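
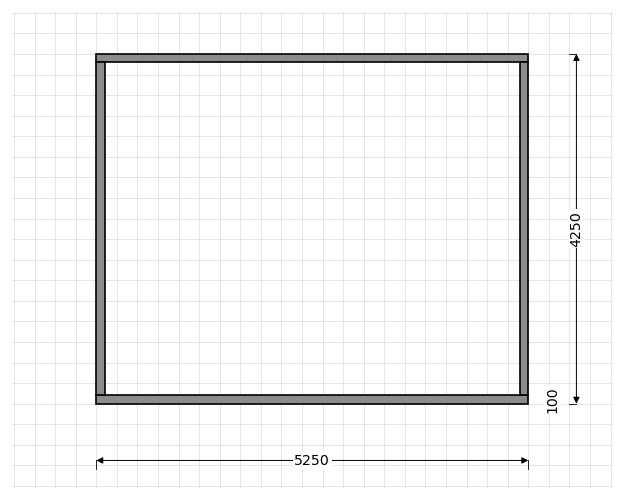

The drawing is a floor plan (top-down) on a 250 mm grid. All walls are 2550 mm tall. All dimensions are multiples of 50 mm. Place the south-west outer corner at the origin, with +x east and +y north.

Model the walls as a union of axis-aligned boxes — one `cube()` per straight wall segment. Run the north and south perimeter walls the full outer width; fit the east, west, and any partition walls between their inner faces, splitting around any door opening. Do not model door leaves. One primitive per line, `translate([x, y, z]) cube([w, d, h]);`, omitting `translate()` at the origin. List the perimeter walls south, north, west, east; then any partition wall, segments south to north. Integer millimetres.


cube([5250, 100, 2550]);
translate([0, 4150, 0]) cube([5250, 100, 2550]);
translate([0, 100, 0]) cube([100, 4050, 2550]);
translate([5150, 100, 0]) cube([100, 4050, 2550]);


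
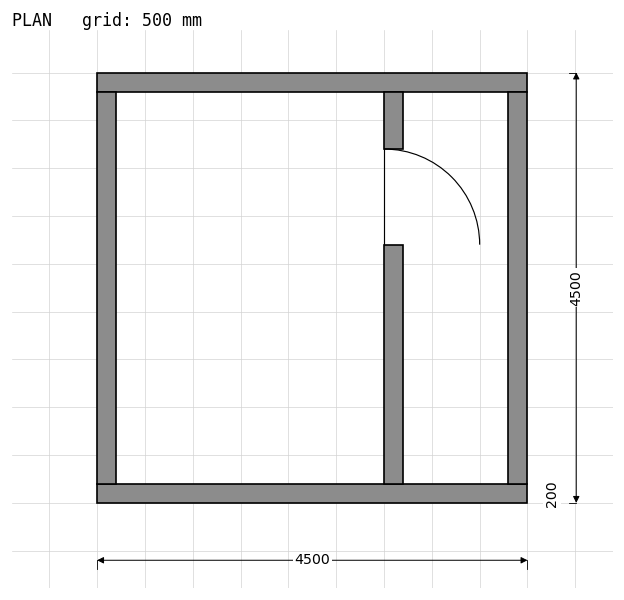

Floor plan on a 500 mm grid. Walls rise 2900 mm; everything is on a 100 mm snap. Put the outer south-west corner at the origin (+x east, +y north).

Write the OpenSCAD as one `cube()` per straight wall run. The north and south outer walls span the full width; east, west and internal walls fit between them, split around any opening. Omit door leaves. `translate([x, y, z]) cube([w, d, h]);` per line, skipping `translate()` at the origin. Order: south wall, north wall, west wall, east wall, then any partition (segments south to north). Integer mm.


cube([4500, 200, 2900]);
translate([0, 4300, 0]) cube([4500, 200, 2900]);
translate([0, 200, 0]) cube([200, 4100, 2900]);
translate([4300, 200, 0]) cube([200, 4100, 2900]);
translate([3000, 200, 0]) cube([200, 2500, 2900]);
translate([3000, 3700, 0]) cube([200, 600, 2900]);


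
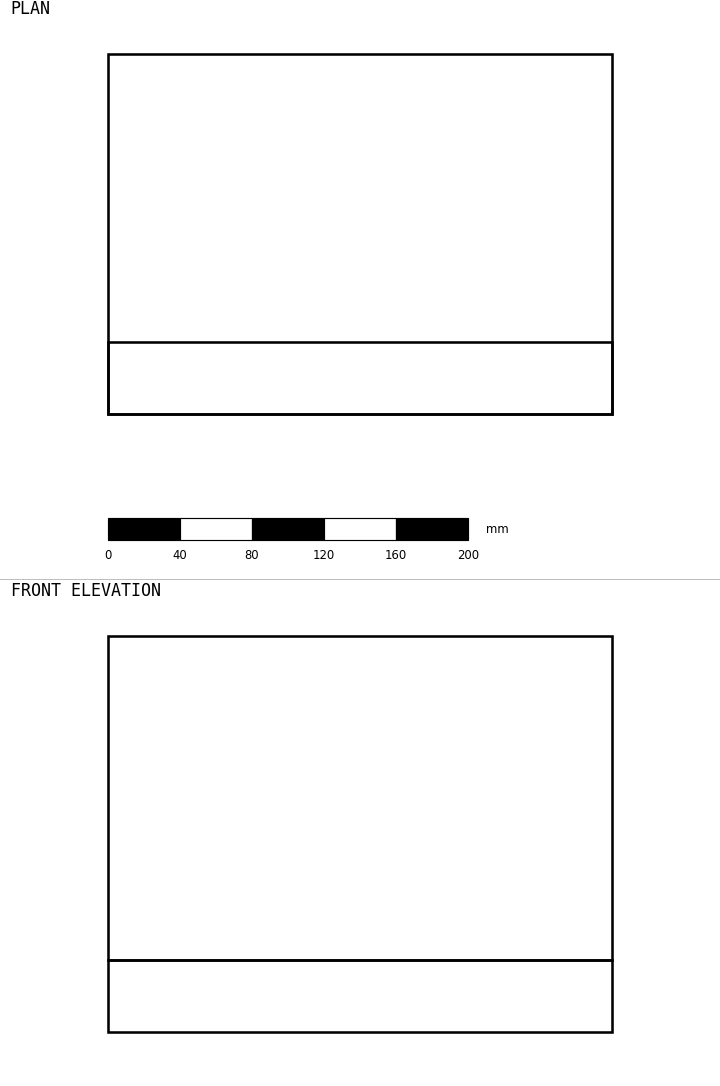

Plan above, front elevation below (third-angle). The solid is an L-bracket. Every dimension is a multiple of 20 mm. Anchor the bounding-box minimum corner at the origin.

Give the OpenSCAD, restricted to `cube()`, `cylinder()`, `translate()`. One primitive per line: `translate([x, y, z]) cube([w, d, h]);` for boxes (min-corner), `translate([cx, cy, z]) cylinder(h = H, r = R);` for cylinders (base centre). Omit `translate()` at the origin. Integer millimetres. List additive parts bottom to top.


cube([280, 200, 40]);
translate([0, 0, 40]) cube([280, 40, 180]);


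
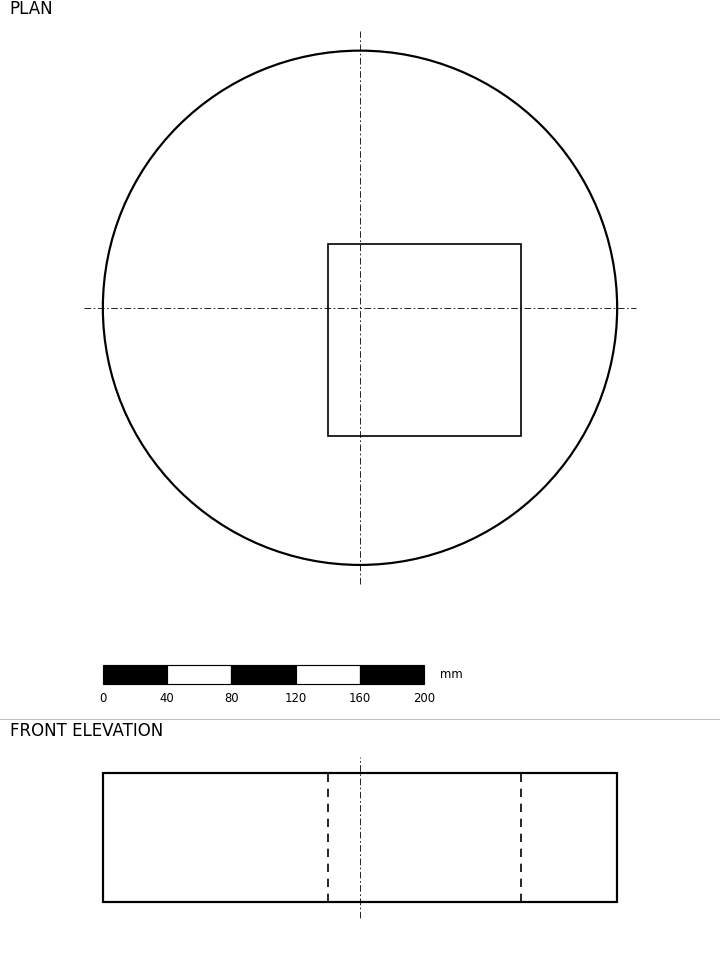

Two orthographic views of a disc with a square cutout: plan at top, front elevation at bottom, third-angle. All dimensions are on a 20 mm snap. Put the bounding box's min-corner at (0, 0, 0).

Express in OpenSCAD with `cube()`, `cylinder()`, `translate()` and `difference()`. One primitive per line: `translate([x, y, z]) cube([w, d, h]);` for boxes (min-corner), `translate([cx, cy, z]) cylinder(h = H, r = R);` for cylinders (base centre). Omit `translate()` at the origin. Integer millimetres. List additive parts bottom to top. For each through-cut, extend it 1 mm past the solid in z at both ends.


difference() {
  translate([160, 160, 0]) cylinder(h = 80, r = 160);
  translate([140, 80, -1]) cube([120, 120, 82]);
}


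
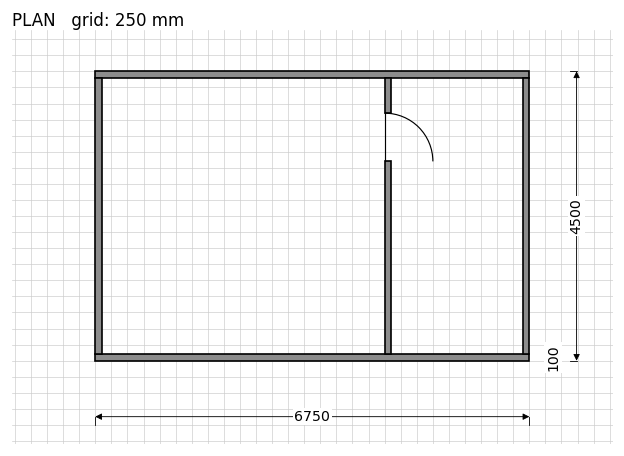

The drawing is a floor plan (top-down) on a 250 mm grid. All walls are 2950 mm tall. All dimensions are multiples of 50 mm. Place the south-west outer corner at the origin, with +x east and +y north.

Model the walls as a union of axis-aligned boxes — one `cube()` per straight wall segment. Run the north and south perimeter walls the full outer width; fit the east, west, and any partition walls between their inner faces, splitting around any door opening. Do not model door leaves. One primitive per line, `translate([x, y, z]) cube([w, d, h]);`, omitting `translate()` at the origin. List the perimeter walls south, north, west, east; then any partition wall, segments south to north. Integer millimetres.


cube([6750, 100, 2950]);
translate([0, 4400, 0]) cube([6750, 100, 2950]);
translate([0, 100, 0]) cube([100, 4300, 2950]);
translate([6650, 100, 0]) cube([100, 4300, 2950]);
translate([4500, 100, 0]) cube([100, 3000, 2950]);
translate([4500, 3850, 0]) cube([100, 550, 2950]);


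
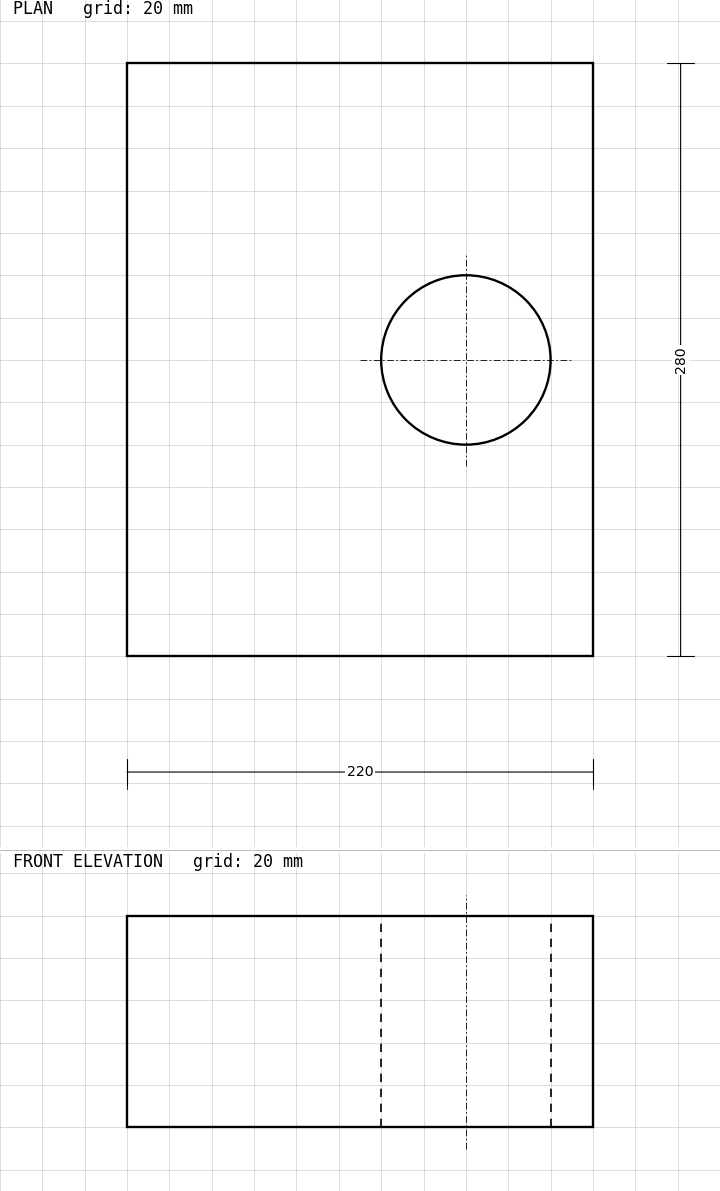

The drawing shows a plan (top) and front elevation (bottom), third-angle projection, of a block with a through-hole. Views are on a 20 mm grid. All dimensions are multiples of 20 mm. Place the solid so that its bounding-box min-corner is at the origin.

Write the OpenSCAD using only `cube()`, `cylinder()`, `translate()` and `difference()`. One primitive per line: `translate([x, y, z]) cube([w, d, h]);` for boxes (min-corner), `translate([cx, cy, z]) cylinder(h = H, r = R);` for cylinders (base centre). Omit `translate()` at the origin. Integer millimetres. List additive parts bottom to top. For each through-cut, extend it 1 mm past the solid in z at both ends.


difference() {
  cube([220, 280, 100]);
  translate([160, 140, -1]) cylinder(h = 102, r = 40);
}


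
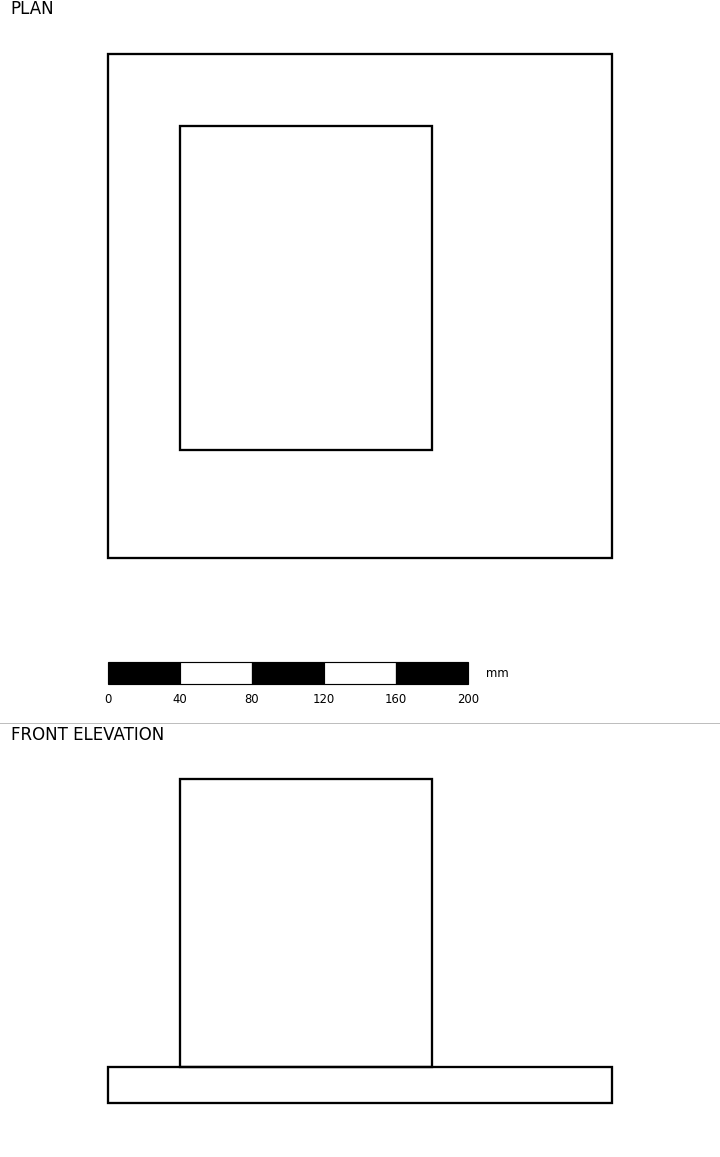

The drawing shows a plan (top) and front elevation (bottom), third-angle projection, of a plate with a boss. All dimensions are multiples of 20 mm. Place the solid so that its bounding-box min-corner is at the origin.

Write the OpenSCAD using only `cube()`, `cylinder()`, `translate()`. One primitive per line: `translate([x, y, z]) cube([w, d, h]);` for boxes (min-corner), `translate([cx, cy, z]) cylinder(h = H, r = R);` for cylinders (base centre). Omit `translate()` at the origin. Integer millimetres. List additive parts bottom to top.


cube([280, 280, 20]);
translate([40, 60, 20]) cube([140, 180, 160]);


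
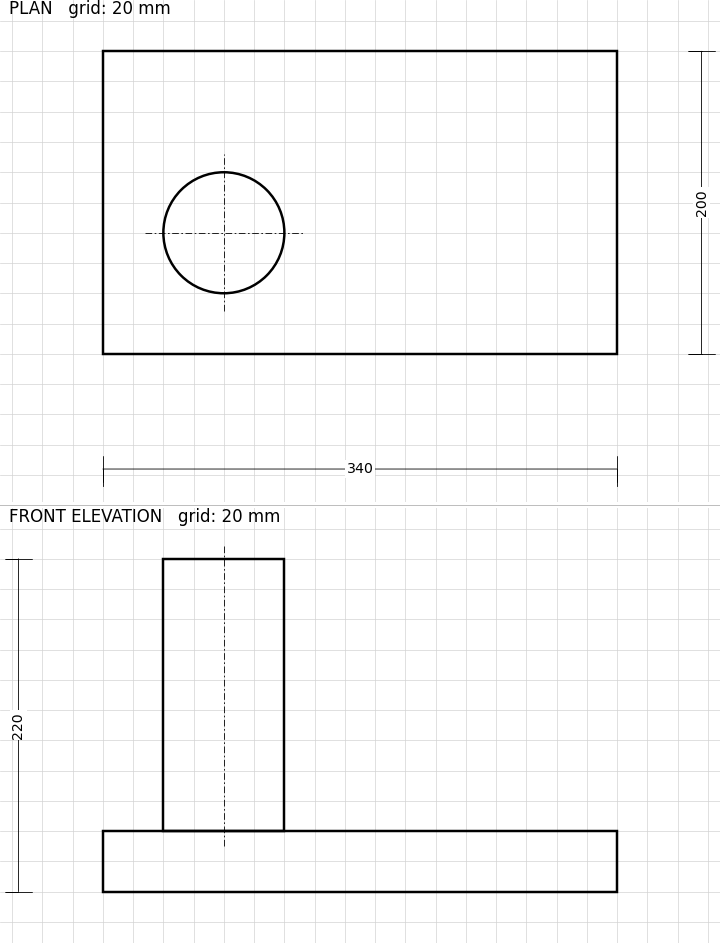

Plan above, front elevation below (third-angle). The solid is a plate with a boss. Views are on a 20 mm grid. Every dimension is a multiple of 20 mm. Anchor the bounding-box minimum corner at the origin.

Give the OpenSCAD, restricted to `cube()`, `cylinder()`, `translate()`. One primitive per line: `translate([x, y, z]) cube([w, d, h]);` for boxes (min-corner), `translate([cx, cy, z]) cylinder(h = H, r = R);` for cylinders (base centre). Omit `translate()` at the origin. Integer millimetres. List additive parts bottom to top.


cube([340, 200, 40]);
translate([80, 80, 40]) cylinder(h = 180, r = 40);


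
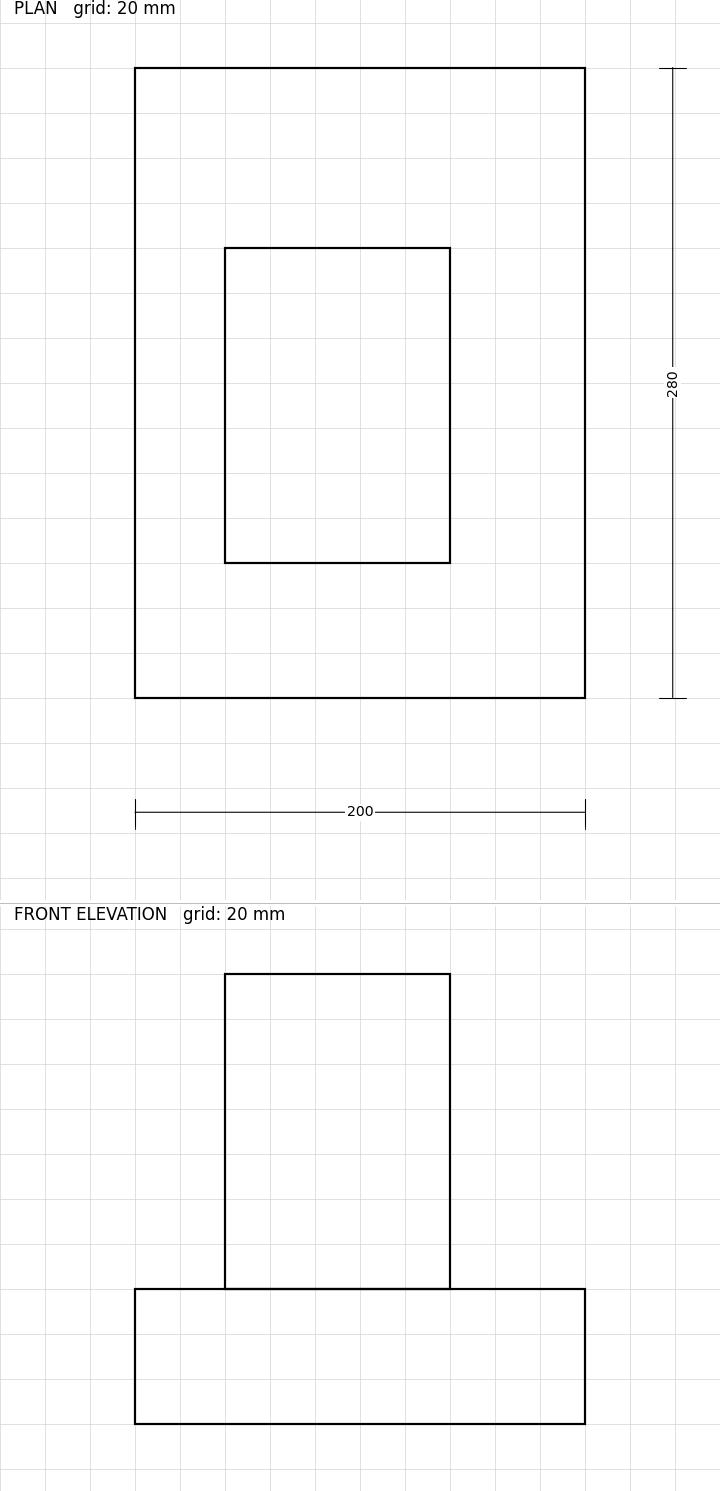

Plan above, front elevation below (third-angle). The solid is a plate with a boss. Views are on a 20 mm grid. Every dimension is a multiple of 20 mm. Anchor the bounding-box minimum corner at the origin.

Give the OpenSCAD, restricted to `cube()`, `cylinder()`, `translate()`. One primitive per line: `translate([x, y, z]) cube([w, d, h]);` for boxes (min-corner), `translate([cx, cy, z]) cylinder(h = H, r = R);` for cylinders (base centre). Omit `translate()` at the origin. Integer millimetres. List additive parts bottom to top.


cube([200, 280, 60]);
translate([40, 60, 60]) cube([100, 140, 140]);


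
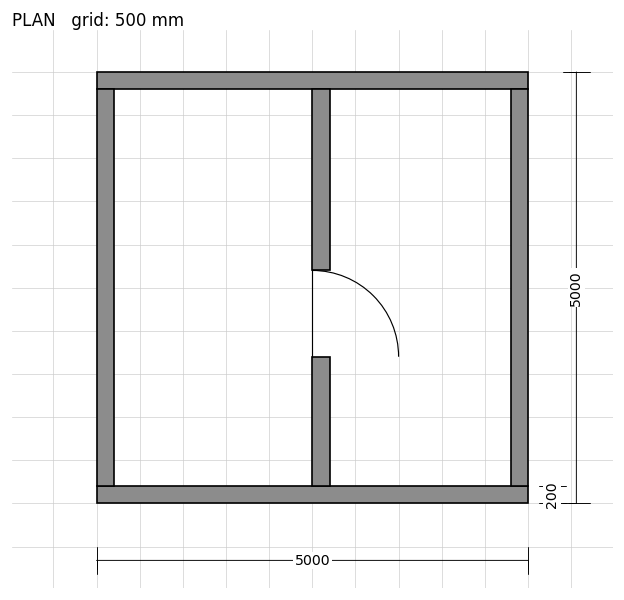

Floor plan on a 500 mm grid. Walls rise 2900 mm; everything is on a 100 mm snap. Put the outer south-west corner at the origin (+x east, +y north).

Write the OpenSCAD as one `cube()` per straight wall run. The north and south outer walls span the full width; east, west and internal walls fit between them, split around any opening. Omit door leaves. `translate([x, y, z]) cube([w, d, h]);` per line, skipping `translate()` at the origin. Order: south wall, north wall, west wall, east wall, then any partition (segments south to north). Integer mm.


cube([5000, 200, 2900]);
translate([0, 4800, 0]) cube([5000, 200, 2900]);
translate([0, 200, 0]) cube([200, 4600, 2900]);
translate([4800, 200, 0]) cube([200, 4600, 2900]);
translate([2500, 200, 0]) cube([200, 1500, 2900]);
translate([2500, 2700, 0]) cube([200, 2100, 2900]);


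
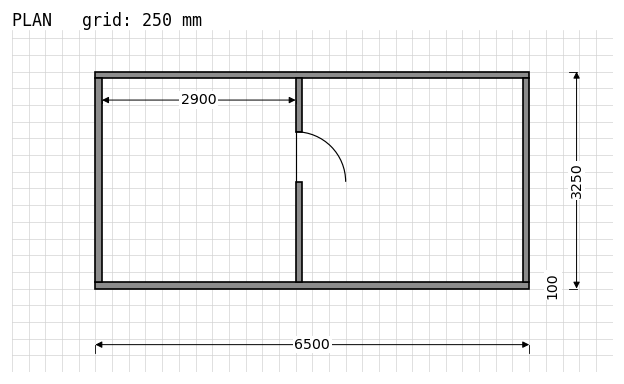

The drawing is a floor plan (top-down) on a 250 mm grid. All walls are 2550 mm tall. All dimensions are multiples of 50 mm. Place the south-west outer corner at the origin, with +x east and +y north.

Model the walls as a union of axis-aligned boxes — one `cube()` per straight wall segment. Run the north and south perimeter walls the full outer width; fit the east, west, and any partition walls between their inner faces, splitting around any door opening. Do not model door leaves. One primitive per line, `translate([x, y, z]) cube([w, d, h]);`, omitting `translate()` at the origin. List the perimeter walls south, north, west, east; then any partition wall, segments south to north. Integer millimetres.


cube([6500, 100, 2550]);
translate([0, 3150, 0]) cube([6500, 100, 2550]);
translate([0, 100, 0]) cube([100, 3050, 2550]);
translate([6400, 100, 0]) cube([100, 3050, 2550]);
translate([3000, 100, 0]) cube([100, 1500, 2550]);
translate([3000, 2350, 0]) cube([100, 800, 2550]);


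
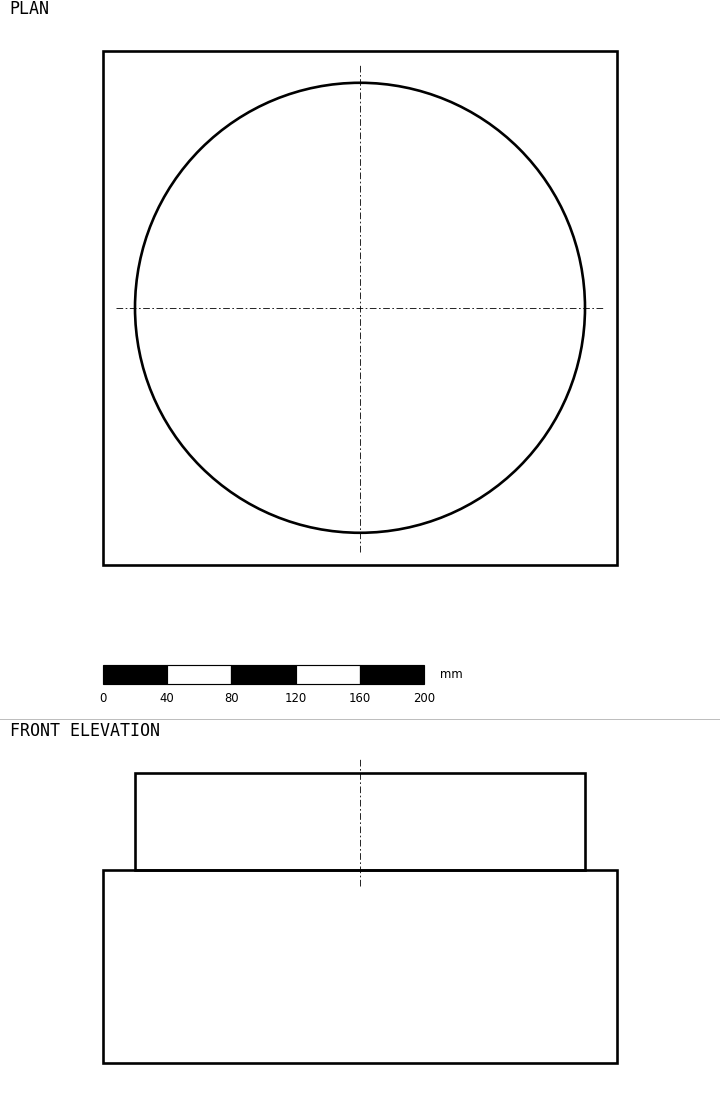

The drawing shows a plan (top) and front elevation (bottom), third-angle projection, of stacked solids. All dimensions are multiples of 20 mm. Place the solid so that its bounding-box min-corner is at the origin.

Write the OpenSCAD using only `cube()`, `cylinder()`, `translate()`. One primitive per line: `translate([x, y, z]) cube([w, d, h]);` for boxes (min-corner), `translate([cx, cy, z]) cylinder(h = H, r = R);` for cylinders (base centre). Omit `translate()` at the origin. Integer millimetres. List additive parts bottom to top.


cube([320, 320, 120]);
translate([160, 160, 120]) cylinder(h = 60, r = 140);


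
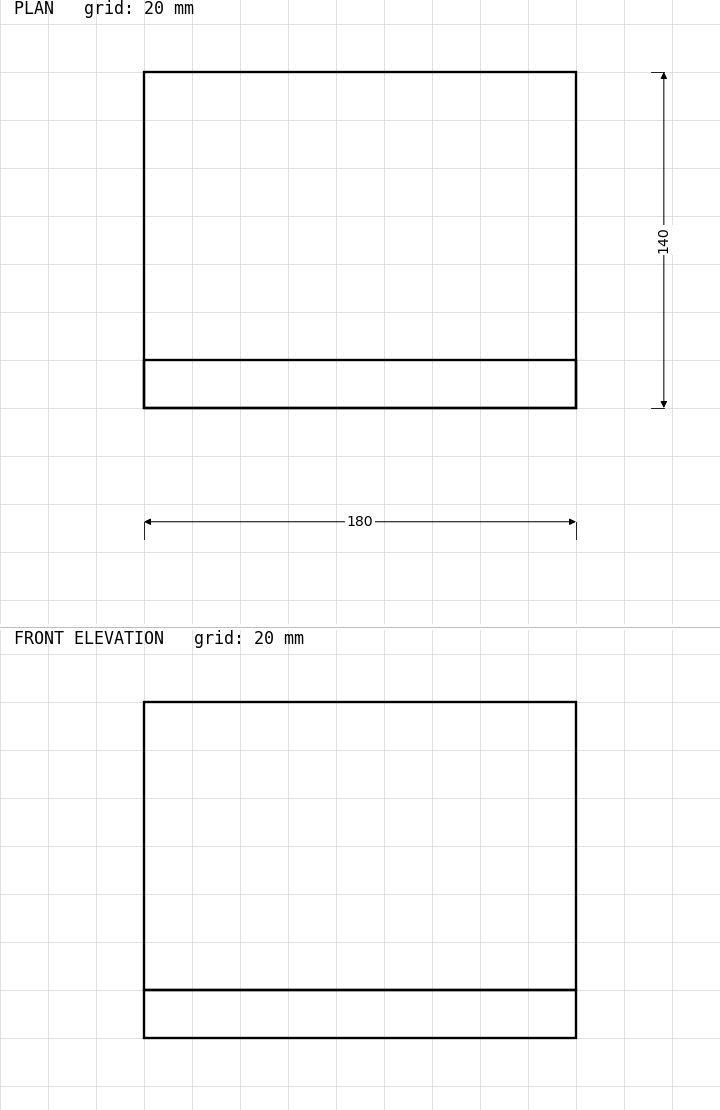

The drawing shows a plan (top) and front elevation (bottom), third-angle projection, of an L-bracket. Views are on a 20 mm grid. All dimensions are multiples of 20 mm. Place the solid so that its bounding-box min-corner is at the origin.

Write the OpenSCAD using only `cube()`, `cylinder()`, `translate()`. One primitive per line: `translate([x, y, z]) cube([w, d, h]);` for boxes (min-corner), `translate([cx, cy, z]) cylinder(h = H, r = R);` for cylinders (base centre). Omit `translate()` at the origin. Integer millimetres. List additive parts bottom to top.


cube([180, 140, 20]);
translate([0, 0, 20]) cube([180, 20, 120]);


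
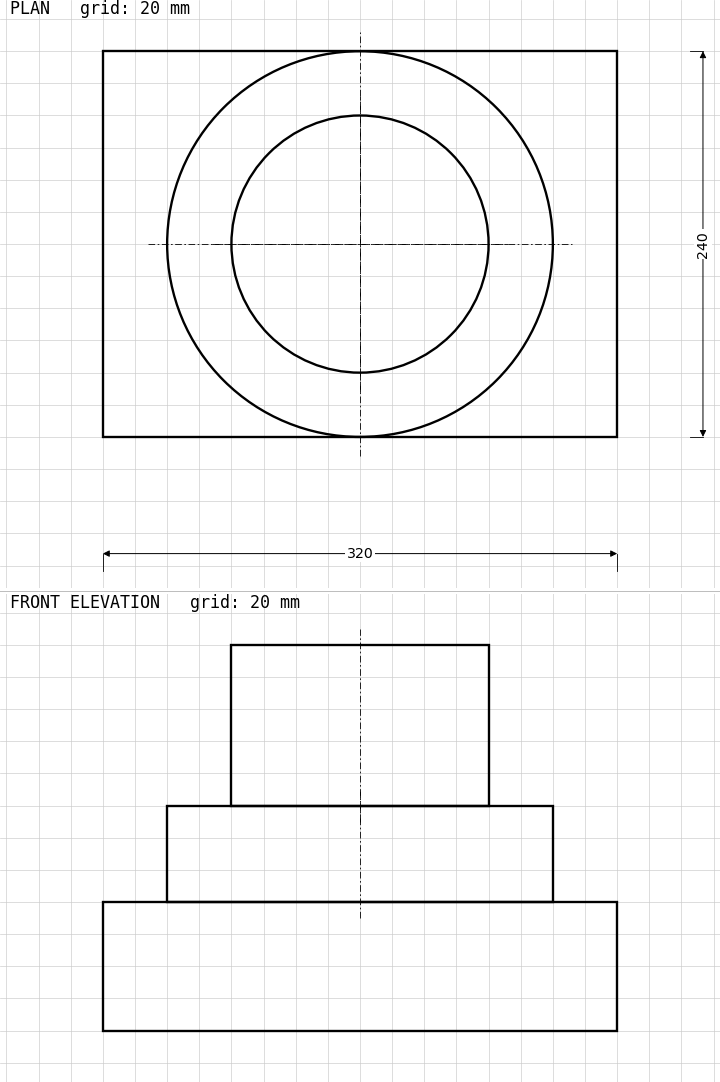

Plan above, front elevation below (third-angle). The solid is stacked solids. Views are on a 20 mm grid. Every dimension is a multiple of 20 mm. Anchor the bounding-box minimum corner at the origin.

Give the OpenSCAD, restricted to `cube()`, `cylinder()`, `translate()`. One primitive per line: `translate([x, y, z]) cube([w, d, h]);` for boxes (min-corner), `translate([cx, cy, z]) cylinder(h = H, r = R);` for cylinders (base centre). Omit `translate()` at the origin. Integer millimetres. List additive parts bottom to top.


cube([320, 240, 80]);
translate([160, 120, 80]) cylinder(h = 60, r = 120);
translate([160, 120, 140]) cylinder(h = 100, r = 80);


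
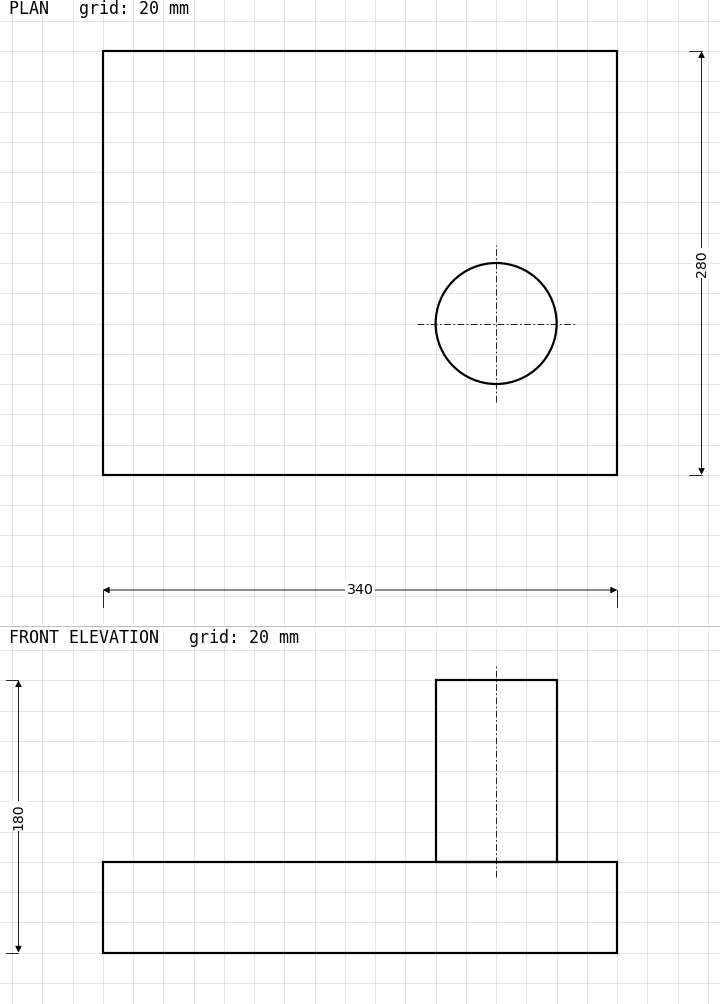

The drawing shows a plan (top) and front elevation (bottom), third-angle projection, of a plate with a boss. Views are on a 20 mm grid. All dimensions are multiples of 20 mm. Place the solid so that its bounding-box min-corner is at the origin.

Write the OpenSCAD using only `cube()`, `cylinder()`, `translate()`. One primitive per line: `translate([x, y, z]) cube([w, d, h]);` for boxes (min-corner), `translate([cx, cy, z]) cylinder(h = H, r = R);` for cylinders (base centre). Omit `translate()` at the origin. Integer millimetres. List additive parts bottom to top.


cube([340, 280, 60]);
translate([260, 100, 60]) cylinder(h = 120, r = 40);


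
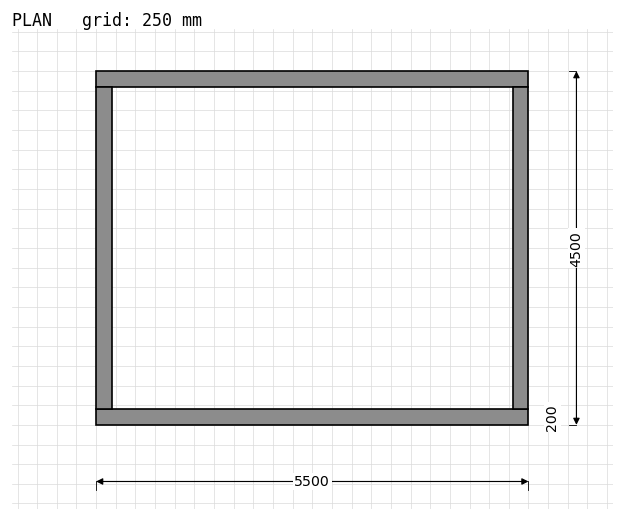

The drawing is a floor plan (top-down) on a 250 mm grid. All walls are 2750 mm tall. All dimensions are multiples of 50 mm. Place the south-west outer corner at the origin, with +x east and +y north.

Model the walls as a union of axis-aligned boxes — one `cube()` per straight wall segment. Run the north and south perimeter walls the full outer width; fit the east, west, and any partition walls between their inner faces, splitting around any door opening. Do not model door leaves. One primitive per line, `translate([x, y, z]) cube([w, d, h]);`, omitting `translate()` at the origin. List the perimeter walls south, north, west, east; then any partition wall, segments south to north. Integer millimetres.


cube([5500, 200, 2750]);
translate([0, 4300, 0]) cube([5500, 200, 2750]);
translate([0, 200, 0]) cube([200, 4100, 2750]);
translate([5300, 200, 0]) cube([200, 4100, 2750]);


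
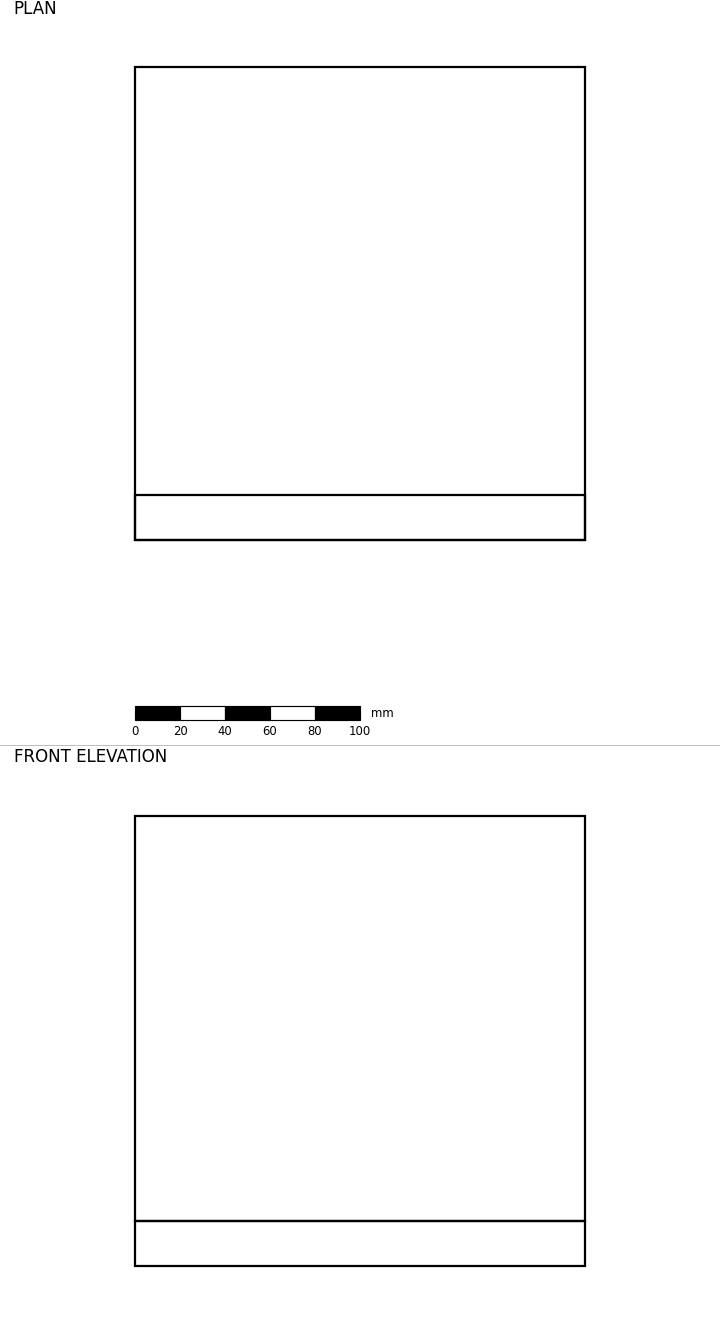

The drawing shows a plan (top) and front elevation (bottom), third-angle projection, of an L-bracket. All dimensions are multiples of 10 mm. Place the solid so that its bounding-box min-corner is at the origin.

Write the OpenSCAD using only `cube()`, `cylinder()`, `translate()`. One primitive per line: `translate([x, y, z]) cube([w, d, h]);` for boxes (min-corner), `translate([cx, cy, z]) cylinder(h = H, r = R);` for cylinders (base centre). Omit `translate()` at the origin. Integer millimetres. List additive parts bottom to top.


cube([200, 210, 20]);
translate([0, 0, 20]) cube([200, 20, 180]);


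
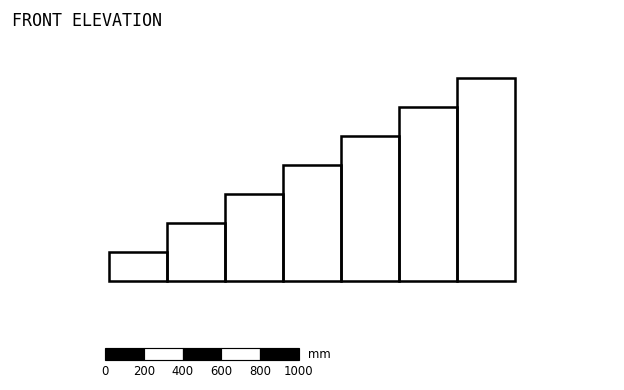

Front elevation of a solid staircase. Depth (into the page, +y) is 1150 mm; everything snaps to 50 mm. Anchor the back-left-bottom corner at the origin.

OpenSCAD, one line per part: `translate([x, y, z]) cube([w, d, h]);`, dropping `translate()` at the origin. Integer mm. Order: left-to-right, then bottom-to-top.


cube([300, 1150, 150]);
translate([300, 0, 0]) cube([300, 1150, 300]);
translate([600, 0, 0]) cube([300, 1150, 450]);
translate([900, 0, 0]) cube([300, 1150, 600]);
translate([1200, 0, 0]) cube([300, 1150, 750]);
translate([1500, 0, 0]) cube([300, 1150, 900]);
translate([1800, 0, 0]) cube([300, 1150, 1050]);


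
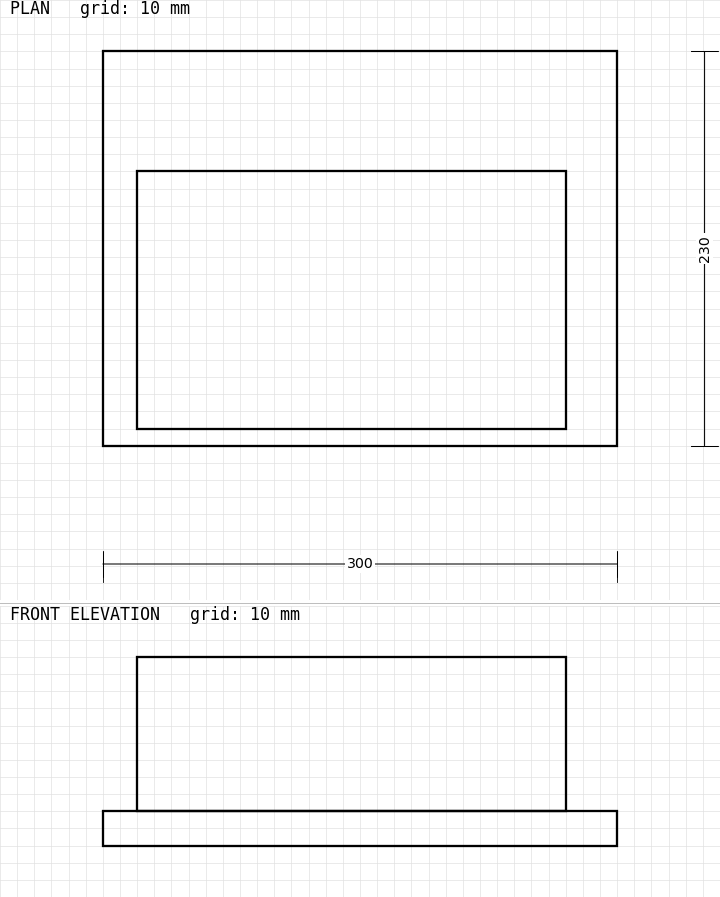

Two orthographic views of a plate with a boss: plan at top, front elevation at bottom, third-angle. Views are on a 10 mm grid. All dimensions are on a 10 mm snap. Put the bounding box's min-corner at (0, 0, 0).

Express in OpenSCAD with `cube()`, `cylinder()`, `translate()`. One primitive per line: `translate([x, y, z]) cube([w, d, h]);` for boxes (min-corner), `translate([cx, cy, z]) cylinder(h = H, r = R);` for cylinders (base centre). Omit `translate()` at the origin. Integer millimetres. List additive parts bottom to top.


cube([300, 230, 20]);
translate([20, 10, 20]) cube([250, 150, 90]);


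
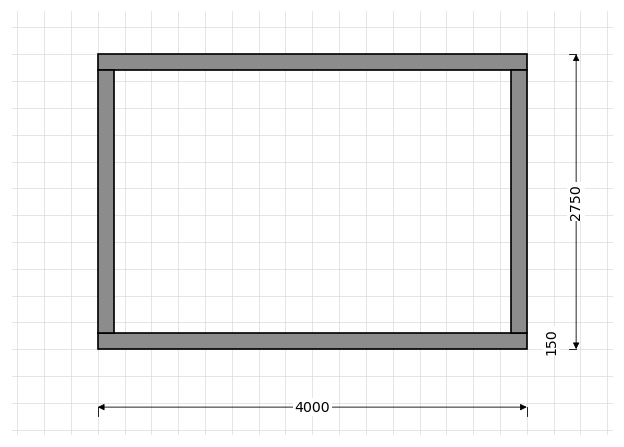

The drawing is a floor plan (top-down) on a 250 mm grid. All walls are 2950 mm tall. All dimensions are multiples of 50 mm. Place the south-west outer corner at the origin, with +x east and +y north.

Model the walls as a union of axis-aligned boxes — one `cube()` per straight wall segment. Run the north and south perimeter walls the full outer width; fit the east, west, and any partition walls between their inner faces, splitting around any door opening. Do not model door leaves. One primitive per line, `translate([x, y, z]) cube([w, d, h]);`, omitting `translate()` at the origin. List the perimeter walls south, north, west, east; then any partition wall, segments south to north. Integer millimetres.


cube([4000, 150, 2950]);
translate([0, 2600, 0]) cube([4000, 150, 2950]);
translate([0, 150, 0]) cube([150, 2450, 2950]);
translate([3850, 150, 0]) cube([150, 2450, 2950]);


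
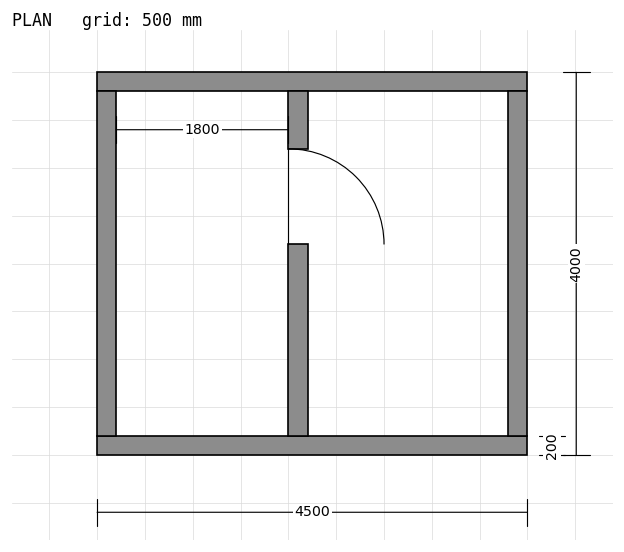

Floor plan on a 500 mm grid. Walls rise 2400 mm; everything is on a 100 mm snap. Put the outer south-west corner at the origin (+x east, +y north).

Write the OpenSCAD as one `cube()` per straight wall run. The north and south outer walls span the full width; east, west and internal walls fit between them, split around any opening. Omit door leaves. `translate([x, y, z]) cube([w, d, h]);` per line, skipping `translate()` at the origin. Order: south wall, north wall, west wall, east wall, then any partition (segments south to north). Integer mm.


cube([4500, 200, 2400]);
translate([0, 3800, 0]) cube([4500, 200, 2400]);
translate([0, 200, 0]) cube([200, 3600, 2400]);
translate([4300, 200, 0]) cube([200, 3600, 2400]);
translate([2000, 200, 0]) cube([200, 2000, 2400]);
translate([2000, 3200, 0]) cube([200, 600, 2400]);


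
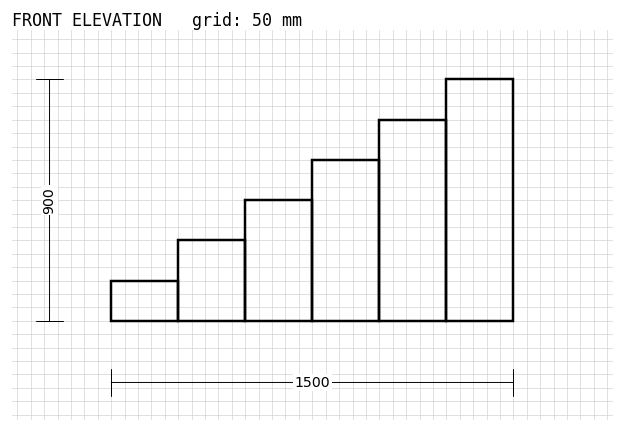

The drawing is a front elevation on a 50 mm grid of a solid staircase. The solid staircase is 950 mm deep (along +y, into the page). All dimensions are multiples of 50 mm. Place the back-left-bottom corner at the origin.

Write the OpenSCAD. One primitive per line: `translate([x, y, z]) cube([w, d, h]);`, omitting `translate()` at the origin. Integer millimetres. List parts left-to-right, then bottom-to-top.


cube([250, 950, 150]);
translate([250, 0, 0]) cube([250, 950, 300]);
translate([500, 0, 0]) cube([250, 950, 450]);
translate([750, 0, 0]) cube([250, 950, 600]);
translate([1000, 0, 0]) cube([250, 950, 750]);
translate([1250, 0, 0]) cube([250, 950, 900]);


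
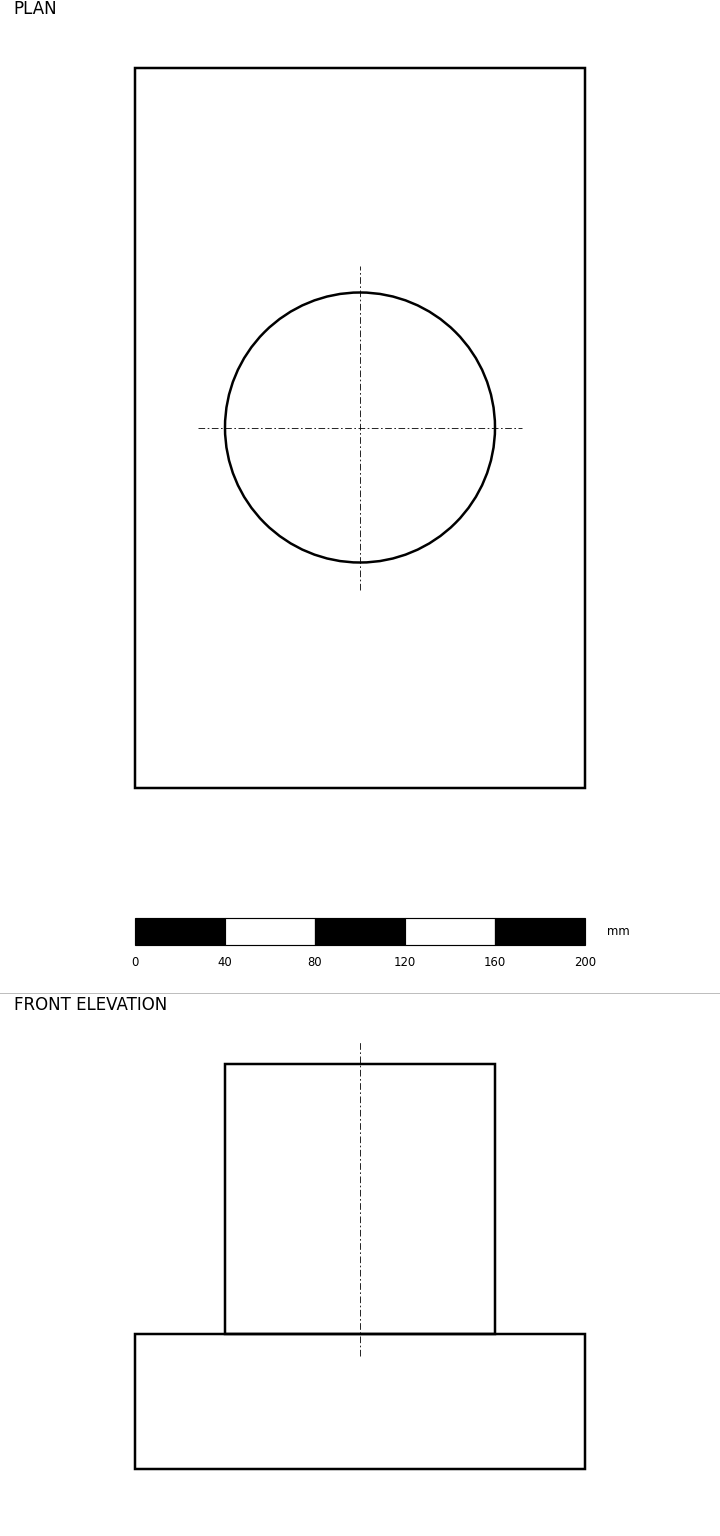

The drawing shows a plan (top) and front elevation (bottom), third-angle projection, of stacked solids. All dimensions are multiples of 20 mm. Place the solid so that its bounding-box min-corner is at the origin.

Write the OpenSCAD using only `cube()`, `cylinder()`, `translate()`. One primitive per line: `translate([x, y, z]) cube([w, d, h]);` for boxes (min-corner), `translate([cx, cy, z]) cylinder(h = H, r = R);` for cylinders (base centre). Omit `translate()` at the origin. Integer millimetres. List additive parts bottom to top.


cube([200, 320, 60]);
translate([100, 160, 60]) cylinder(h = 120, r = 60);


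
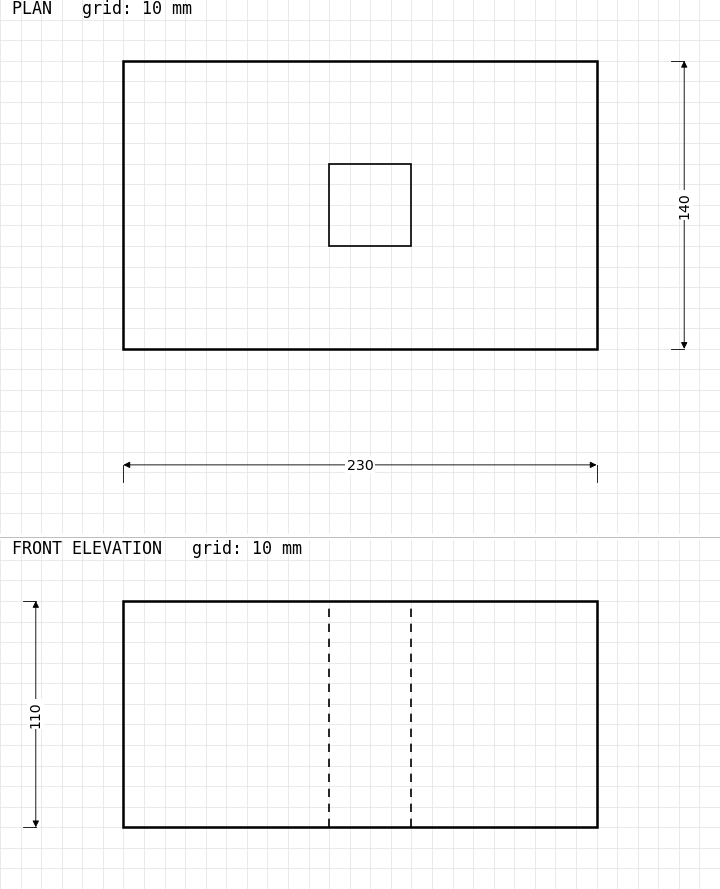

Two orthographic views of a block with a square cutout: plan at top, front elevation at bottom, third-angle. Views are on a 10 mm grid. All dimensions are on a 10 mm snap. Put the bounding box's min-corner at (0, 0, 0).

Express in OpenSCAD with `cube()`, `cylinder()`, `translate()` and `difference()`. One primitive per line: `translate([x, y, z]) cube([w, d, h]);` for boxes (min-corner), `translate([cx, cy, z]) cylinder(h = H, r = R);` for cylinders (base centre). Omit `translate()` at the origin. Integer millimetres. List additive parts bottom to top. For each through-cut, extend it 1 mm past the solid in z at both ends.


difference() {
  cube([230, 140, 110]);
  translate([100, 50, -1]) cube([40, 40, 112]);
}


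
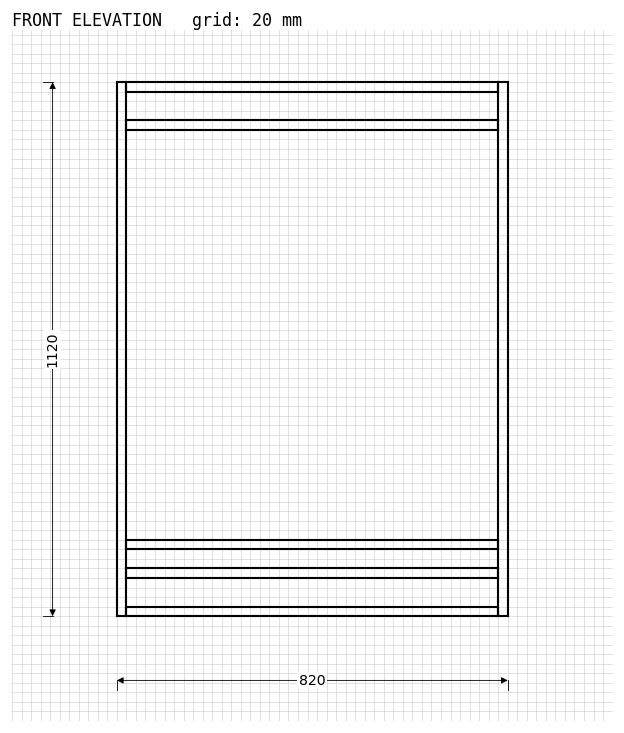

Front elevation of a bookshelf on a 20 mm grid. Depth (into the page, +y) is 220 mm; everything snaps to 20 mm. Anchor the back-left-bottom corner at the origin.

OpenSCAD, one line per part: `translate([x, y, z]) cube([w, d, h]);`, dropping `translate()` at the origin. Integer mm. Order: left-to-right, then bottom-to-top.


cube([20, 220, 1120]);
translate([20, 0, 0]) cube([780, 220, 20]);
translate([20, 0, 80]) cube([780, 220, 20]);
translate([20, 0, 140]) cube([780, 220, 20]);
translate([20, 0, 1020]) cube([780, 220, 20]);
translate([20, 0, 1100]) cube([780, 220, 20]);
translate([800, 0, 0]) cube([20, 220, 1120]);


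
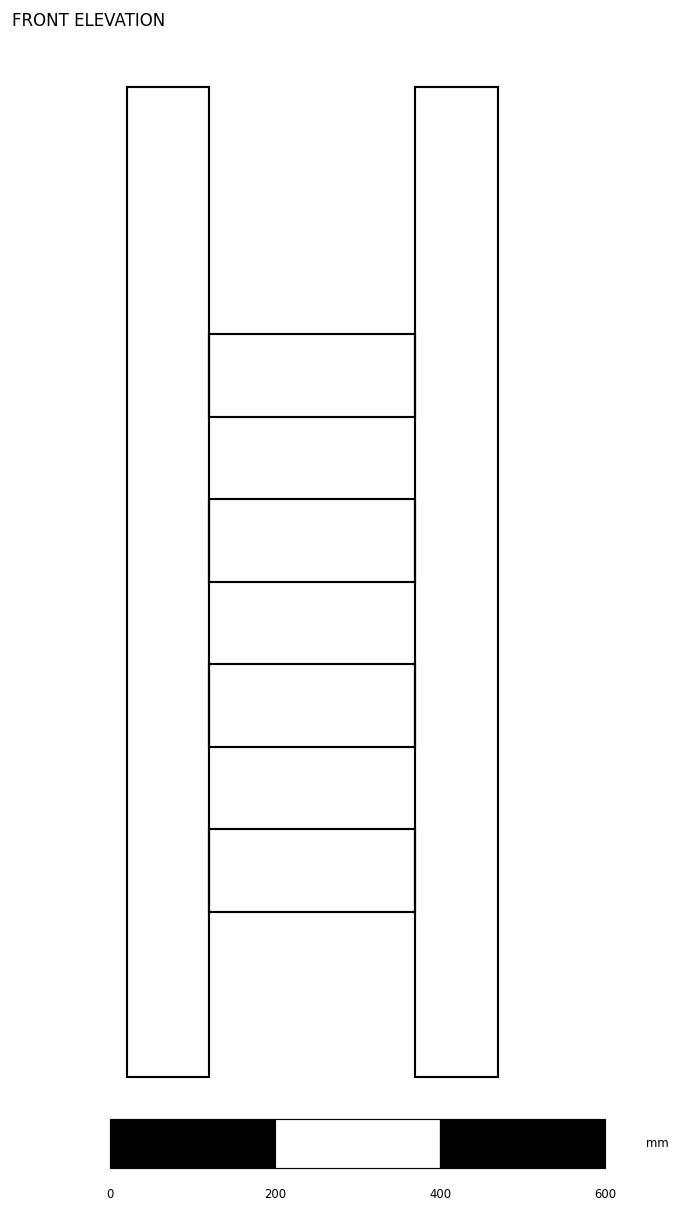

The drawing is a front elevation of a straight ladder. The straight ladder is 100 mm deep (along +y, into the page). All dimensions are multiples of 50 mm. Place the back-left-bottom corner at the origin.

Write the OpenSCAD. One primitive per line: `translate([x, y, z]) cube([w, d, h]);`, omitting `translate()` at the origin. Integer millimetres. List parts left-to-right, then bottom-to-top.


cube([100, 100, 1200]);
translate([100, 0, 200]) cube([250, 100, 100]);
translate([100, 0, 400]) cube([250, 100, 100]);
translate([100, 0, 600]) cube([250, 100, 100]);
translate([100, 0, 800]) cube([250, 100, 100]);
translate([350, 0, 0]) cube([100, 100, 1200]);


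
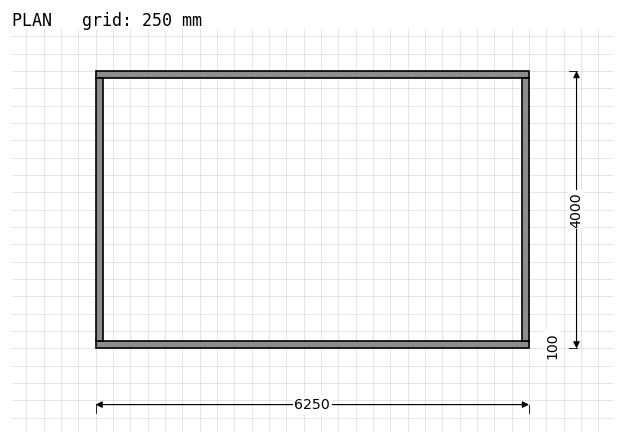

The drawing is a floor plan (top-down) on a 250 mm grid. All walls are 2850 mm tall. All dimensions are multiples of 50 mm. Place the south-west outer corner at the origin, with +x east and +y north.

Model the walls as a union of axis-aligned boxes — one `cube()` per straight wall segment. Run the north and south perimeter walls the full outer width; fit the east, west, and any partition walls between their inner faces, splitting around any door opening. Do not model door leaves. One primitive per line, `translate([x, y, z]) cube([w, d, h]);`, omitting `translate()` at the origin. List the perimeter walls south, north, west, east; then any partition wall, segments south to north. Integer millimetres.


cube([6250, 100, 2850]);
translate([0, 3900, 0]) cube([6250, 100, 2850]);
translate([0, 100, 0]) cube([100, 3800, 2850]);
translate([6150, 100, 0]) cube([100, 3800, 2850]);


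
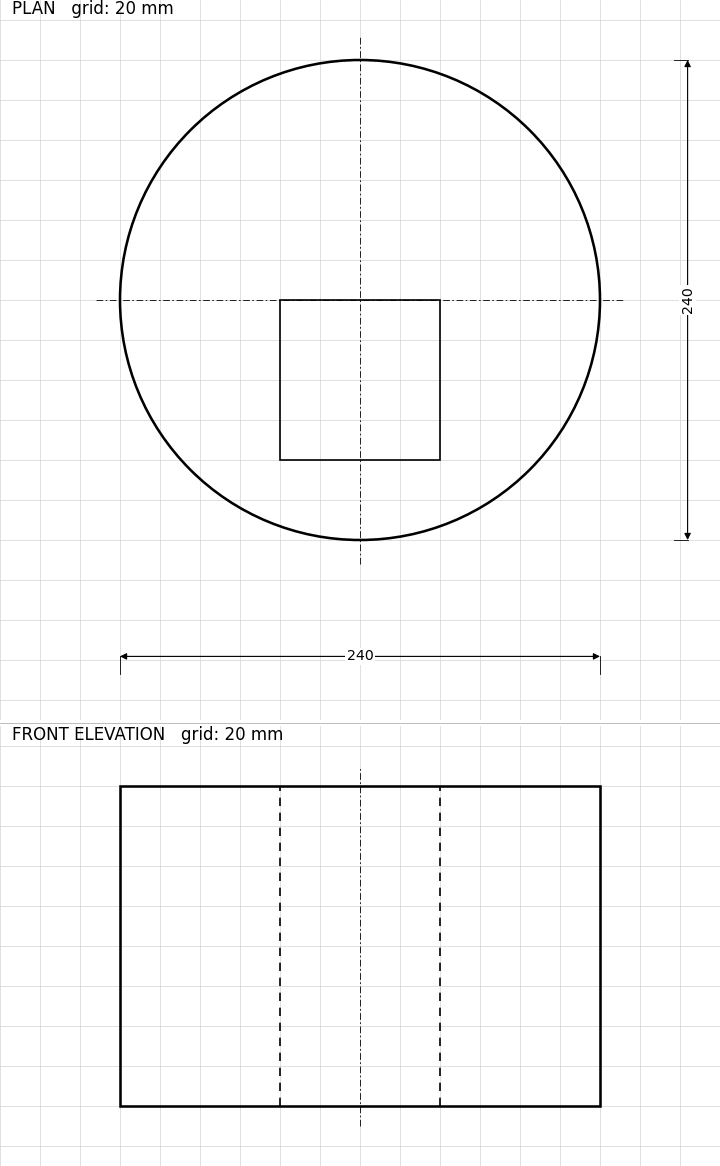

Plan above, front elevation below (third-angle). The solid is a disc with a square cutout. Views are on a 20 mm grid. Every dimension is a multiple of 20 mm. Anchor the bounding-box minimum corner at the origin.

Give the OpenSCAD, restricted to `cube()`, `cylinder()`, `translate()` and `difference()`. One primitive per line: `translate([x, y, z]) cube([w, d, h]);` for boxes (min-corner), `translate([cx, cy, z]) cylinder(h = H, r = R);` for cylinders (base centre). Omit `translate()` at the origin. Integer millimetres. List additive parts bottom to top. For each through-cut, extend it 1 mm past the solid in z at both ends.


difference() {
  translate([120, 120, 0]) cylinder(h = 160, r = 120);
  translate([80, 40, -1]) cube([80, 80, 162]);
}


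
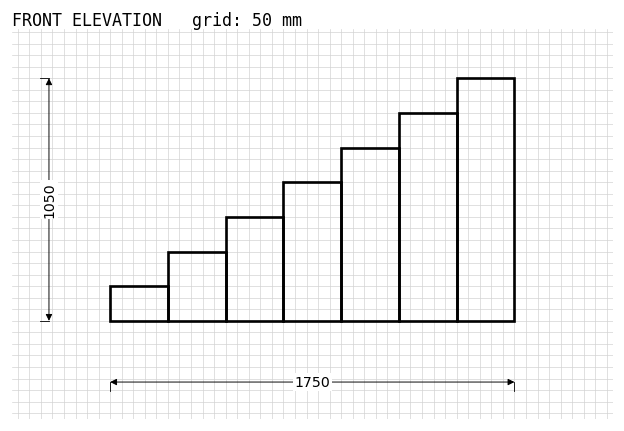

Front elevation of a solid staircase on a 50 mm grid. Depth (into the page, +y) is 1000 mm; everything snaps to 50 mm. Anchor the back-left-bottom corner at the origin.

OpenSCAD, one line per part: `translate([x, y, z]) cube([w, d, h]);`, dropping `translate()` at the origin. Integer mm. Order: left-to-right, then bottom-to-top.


cube([250, 1000, 150]);
translate([250, 0, 0]) cube([250, 1000, 300]);
translate([500, 0, 0]) cube([250, 1000, 450]);
translate([750, 0, 0]) cube([250, 1000, 600]);
translate([1000, 0, 0]) cube([250, 1000, 750]);
translate([1250, 0, 0]) cube([250, 1000, 900]);
translate([1500, 0, 0]) cube([250, 1000, 1050]);


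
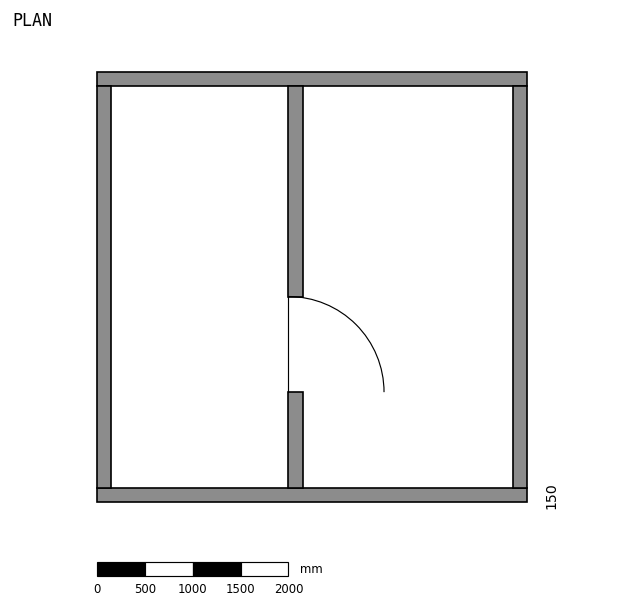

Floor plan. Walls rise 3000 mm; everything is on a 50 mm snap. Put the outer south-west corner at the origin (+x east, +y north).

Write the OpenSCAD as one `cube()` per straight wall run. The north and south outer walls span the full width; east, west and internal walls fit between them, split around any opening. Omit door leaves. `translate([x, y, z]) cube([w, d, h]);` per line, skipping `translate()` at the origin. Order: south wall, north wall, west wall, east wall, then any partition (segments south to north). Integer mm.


cube([4500, 150, 3000]);
translate([0, 4350, 0]) cube([4500, 150, 3000]);
translate([0, 150, 0]) cube([150, 4200, 3000]);
translate([4350, 150, 0]) cube([150, 4200, 3000]);
translate([2000, 150, 0]) cube([150, 1000, 3000]);
translate([2000, 2150, 0]) cube([150, 2200, 3000]);


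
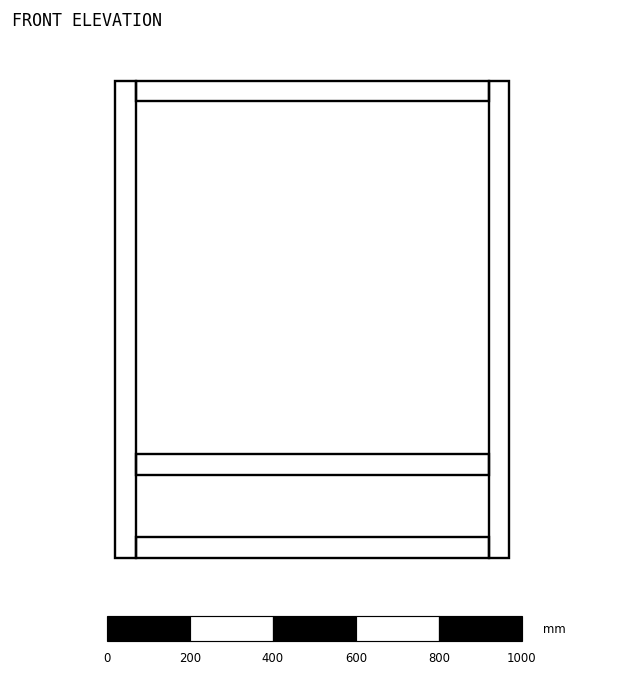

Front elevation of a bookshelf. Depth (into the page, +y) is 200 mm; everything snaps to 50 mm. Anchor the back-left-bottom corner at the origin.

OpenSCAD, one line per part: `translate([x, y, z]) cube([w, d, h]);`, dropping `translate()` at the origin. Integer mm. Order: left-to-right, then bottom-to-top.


cube([50, 200, 1150]);
translate([50, 0, 0]) cube([850, 200, 50]);
translate([50, 0, 200]) cube([850, 200, 50]);
translate([50, 0, 1100]) cube([850, 200, 50]);
translate([900, 0, 0]) cube([50, 200, 1150]);


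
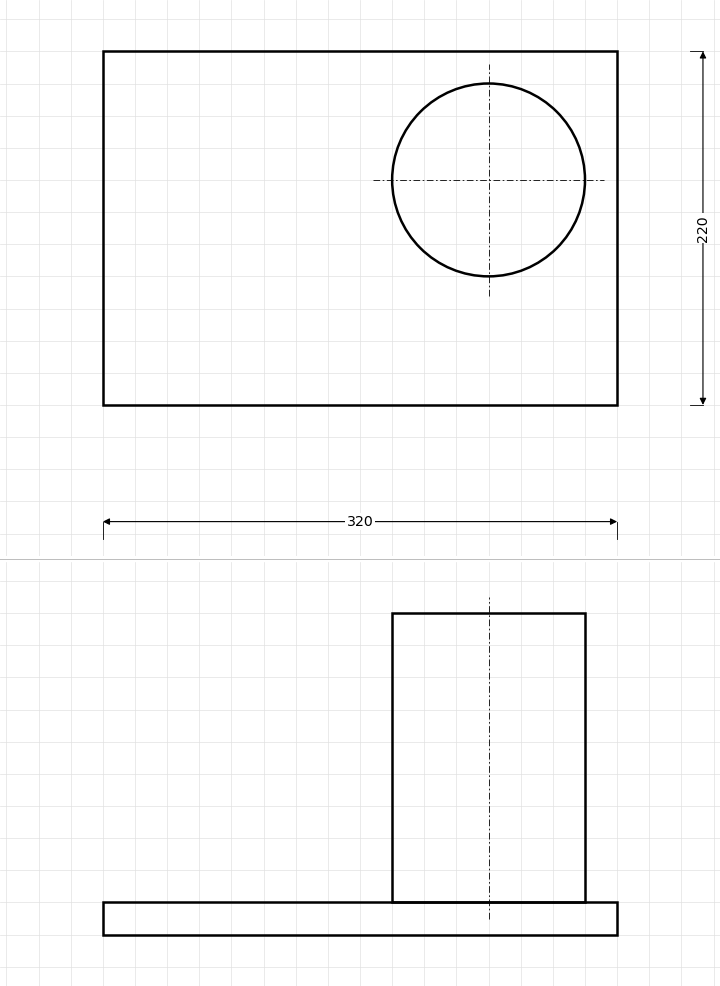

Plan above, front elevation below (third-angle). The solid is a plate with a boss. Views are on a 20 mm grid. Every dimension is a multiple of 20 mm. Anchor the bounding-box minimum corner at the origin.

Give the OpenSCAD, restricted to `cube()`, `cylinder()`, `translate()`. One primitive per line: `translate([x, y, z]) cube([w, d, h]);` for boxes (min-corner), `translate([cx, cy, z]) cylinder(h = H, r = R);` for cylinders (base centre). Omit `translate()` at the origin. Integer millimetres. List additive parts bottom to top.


cube([320, 220, 20]);
translate([240, 140, 20]) cylinder(h = 180, r = 60);


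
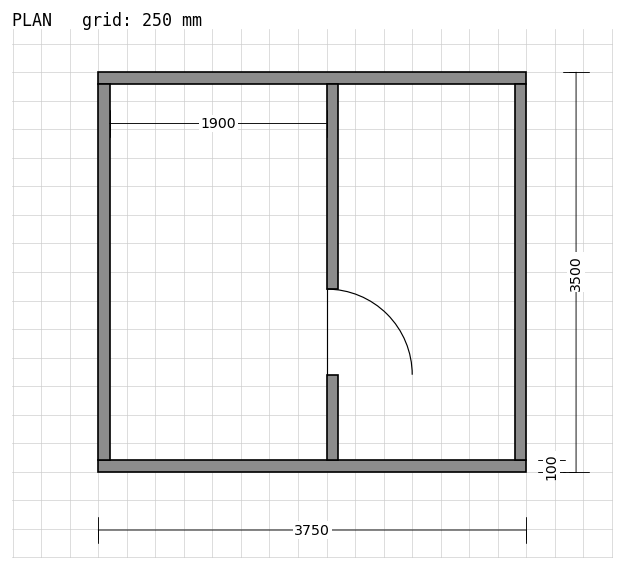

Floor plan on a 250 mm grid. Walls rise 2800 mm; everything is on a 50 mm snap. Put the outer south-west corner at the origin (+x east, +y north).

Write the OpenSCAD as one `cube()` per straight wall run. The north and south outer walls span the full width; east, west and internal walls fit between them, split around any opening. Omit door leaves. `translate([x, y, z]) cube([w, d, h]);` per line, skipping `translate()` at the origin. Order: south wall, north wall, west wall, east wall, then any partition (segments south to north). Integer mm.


cube([3750, 100, 2800]);
translate([0, 3400, 0]) cube([3750, 100, 2800]);
translate([0, 100, 0]) cube([100, 3300, 2800]);
translate([3650, 100, 0]) cube([100, 3300, 2800]);
translate([2000, 100, 0]) cube([100, 750, 2800]);
translate([2000, 1600, 0]) cube([100, 1800, 2800]);


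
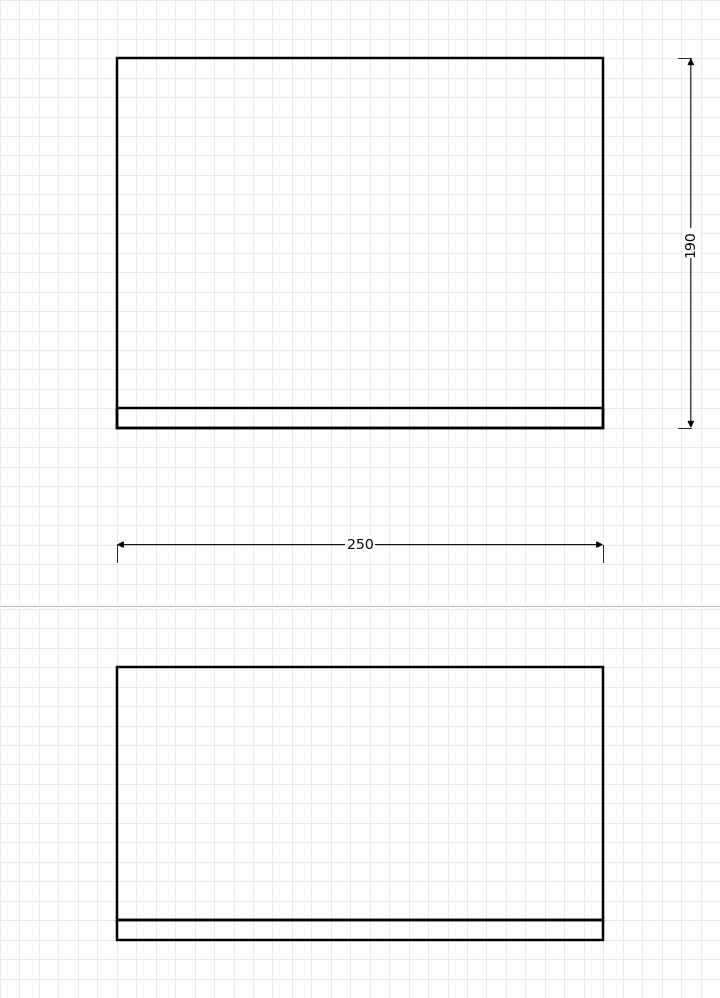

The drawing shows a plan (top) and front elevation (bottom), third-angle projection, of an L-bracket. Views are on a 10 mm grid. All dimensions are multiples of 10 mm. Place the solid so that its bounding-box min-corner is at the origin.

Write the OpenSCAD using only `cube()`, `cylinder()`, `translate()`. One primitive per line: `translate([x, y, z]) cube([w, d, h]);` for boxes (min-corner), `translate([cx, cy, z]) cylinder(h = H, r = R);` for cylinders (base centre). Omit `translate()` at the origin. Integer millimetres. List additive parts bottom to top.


cube([250, 190, 10]);
translate([0, 0, 10]) cube([250, 10, 130]);


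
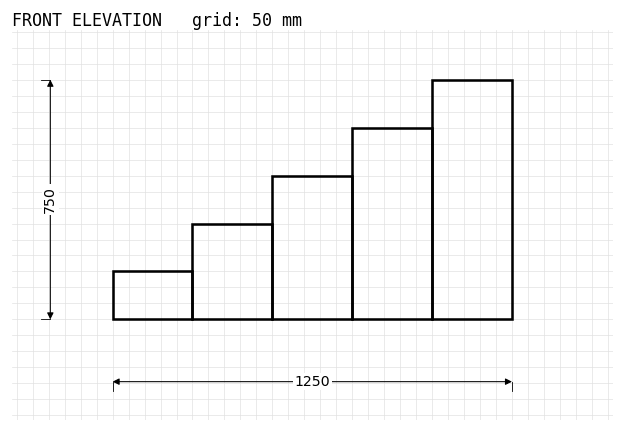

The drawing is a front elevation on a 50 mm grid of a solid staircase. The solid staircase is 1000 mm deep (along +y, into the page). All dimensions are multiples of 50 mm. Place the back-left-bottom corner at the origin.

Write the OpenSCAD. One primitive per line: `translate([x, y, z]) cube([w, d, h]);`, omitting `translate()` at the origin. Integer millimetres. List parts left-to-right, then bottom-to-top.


cube([250, 1000, 150]);
translate([250, 0, 0]) cube([250, 1000, 300]);
translate([500, 0, 0]) cube([250, 1000, 450]);
translate([750, 0, 0]) cube([250, 1000, 600]);
translate([1000, 0, 0]) cube([250, 1000, 750]);


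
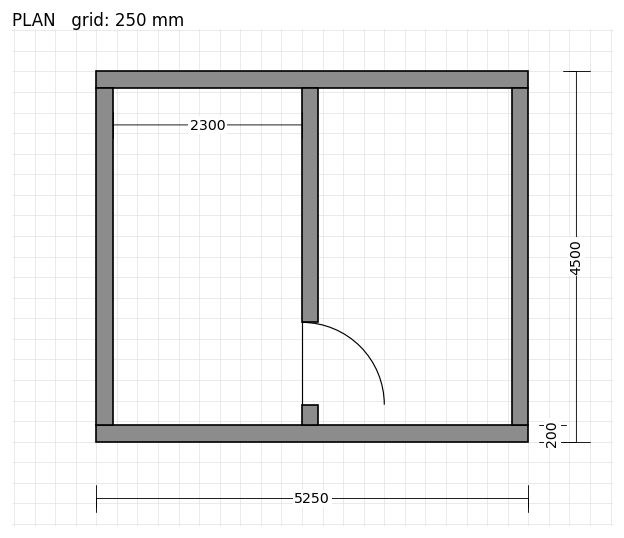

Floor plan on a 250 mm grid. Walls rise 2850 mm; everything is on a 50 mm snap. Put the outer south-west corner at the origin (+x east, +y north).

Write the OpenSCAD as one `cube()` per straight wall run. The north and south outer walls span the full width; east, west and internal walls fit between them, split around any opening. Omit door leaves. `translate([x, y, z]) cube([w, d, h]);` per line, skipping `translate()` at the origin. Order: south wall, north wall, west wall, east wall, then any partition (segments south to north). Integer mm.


cube([5250, 200, 2850]);
translate([0, 4300, 0]) cube([5250, 200, 2850]);
translate([0, 200, 0]) cube([200, 4100, 2850]);
translate([5050, 200, 0]) cube([200, 4100, 2850]);
translate([2500, 200, 0]) cube([200, 250, 2850]);
translate([2500, 1450, 0]) cube([200, 2850, 2850]);


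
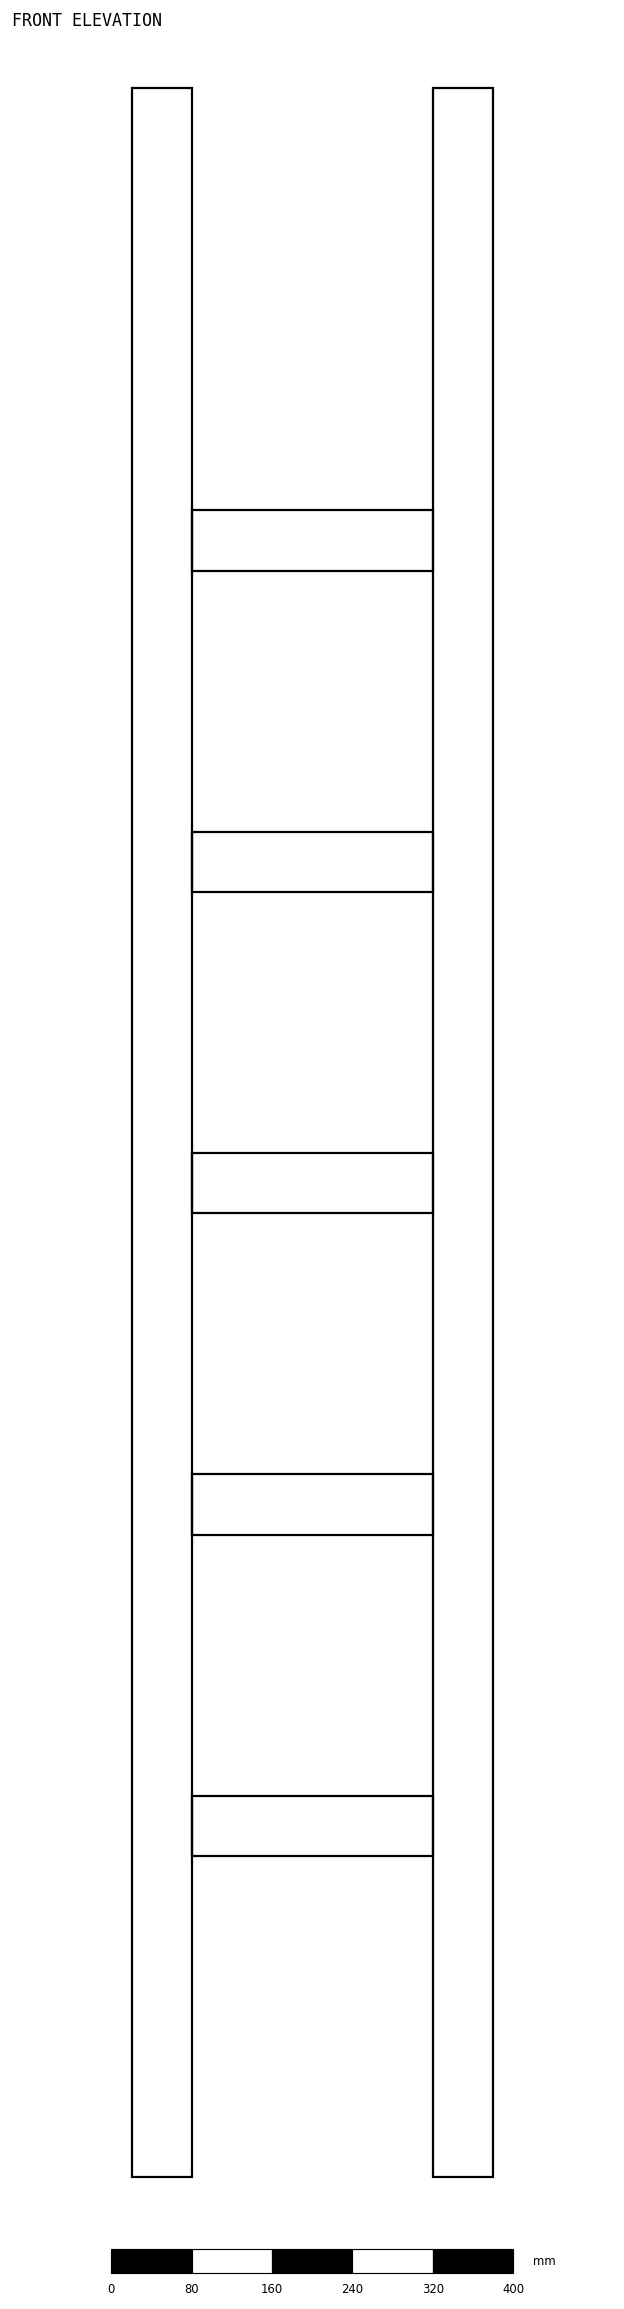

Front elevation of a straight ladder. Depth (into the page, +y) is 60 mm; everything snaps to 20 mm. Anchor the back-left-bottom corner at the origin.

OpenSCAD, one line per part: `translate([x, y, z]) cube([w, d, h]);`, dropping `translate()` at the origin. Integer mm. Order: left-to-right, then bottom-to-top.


cube([60, 60, 2080]);
translate([60, 0, 320]) cube([240, 60, 60]);
translate([60, 0, 640]) cube([240, 60, 60]);
translate([60, 0, 960]) cube([240, 60, 60]);
translate([60, 0, 1280]) cube([240, 60, 60]);
translate([60, 0, 1600]) cube([240, 60, 60]);
translate([300, 0, 0]) cube([60, 60, 2080]);
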